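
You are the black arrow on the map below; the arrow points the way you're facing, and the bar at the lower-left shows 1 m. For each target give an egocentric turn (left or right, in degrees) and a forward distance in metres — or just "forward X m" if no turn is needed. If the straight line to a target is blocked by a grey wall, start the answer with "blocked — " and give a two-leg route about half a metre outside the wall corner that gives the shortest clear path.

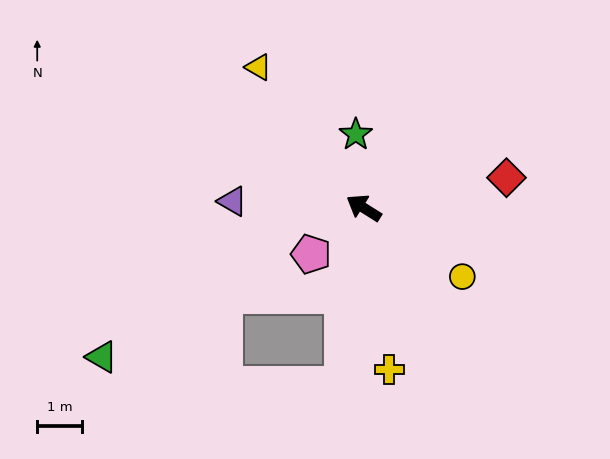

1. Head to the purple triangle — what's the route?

turn left 29°, forward 3.0 m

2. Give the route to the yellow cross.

turn left 131°, forward 3.7 m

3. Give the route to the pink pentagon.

turn left 73°, forward 1.6 m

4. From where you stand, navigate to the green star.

turn right 52°, forward 1.7 m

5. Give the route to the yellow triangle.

turn right 21°, forward 4.0 m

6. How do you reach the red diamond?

turn right 136°, forward 3.3 m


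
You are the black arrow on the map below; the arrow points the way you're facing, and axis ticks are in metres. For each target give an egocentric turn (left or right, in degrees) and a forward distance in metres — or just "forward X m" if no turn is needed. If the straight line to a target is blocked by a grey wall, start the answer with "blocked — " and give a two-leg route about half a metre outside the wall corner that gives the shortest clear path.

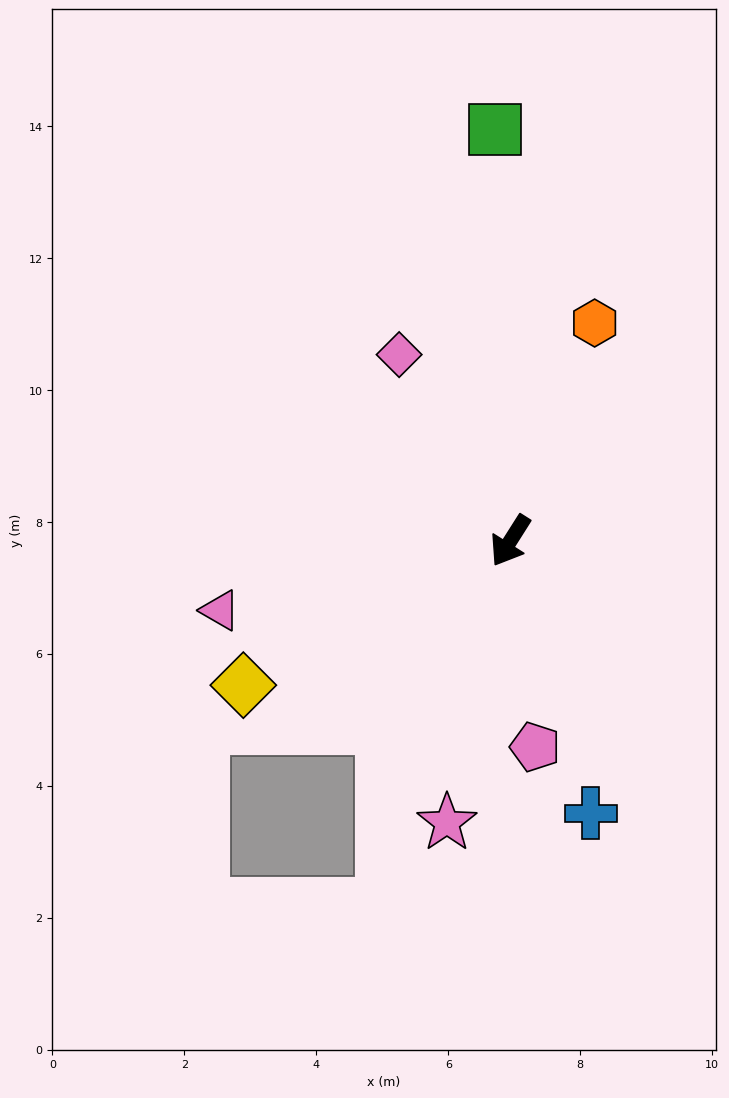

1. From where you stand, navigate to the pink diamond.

turn right 117°, forward 3.3 m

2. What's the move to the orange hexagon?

turn right 169°, forward 3.5 m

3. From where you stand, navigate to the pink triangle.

turn right 44°, forward 4.5 m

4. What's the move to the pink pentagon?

turn left 39°, forward 3.1 m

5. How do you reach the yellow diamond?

turn right 29°, forward 4.6 m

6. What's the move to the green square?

turn right 146°, forward 6.2 m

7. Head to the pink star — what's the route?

turn left 20°, forward 4.4 m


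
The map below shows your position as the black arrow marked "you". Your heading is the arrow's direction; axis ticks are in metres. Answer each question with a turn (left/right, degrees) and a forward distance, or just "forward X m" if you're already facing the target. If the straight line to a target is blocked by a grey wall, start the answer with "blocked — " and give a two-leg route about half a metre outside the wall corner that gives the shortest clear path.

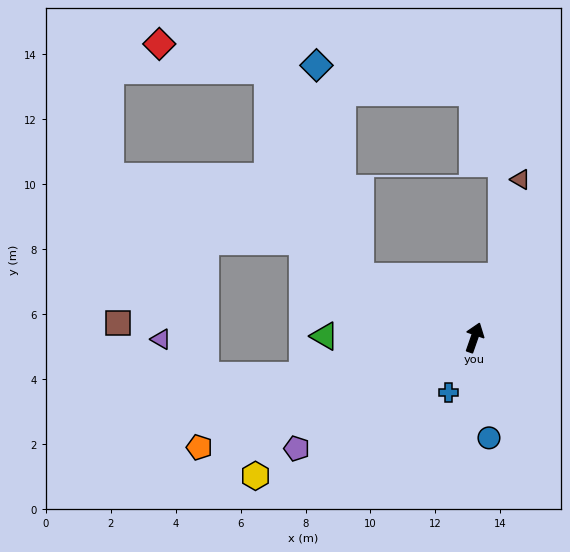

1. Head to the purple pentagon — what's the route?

turn left 141°, forward 6.5 m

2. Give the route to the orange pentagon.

turn left 131°, forward 9.1 m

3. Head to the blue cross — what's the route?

turn left 174°, forward 1.9 m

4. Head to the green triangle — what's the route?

turn left 109°, forward 4.6 m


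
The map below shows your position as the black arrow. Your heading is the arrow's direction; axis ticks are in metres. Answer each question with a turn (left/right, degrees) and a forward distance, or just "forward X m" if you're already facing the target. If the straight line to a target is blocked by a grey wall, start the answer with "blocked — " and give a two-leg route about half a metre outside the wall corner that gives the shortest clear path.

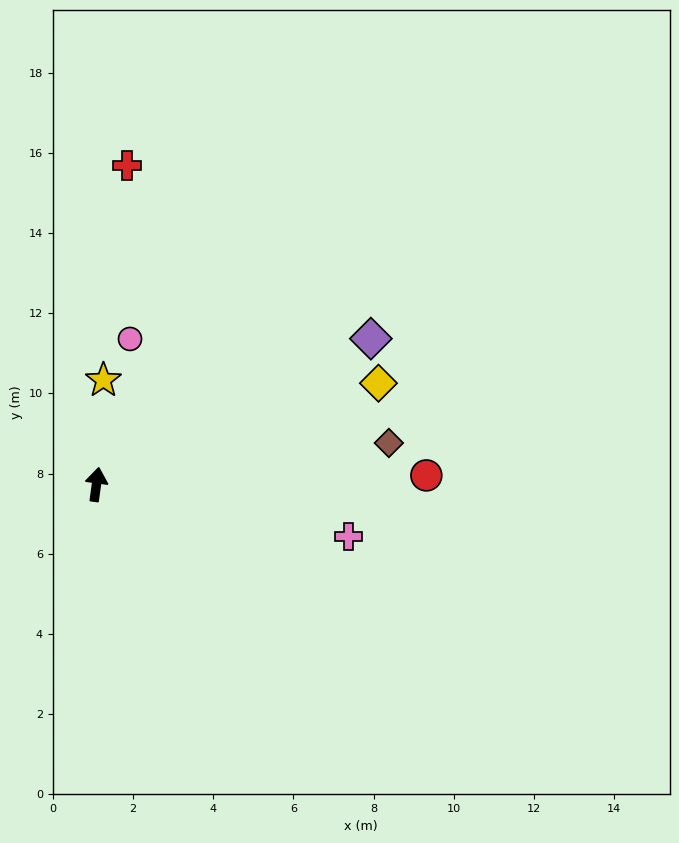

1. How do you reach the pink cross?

turn right 94°, forward 6.4 m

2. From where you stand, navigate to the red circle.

turn right 81°, forward 8.2 m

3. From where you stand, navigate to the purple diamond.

turn right 54°, forward 7.7 m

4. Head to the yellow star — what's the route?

turn left 4°, forward 2.6 m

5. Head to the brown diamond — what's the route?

turn right 74°, forward 7.4 m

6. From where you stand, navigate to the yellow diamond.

turn right 62°, forward 7.5 m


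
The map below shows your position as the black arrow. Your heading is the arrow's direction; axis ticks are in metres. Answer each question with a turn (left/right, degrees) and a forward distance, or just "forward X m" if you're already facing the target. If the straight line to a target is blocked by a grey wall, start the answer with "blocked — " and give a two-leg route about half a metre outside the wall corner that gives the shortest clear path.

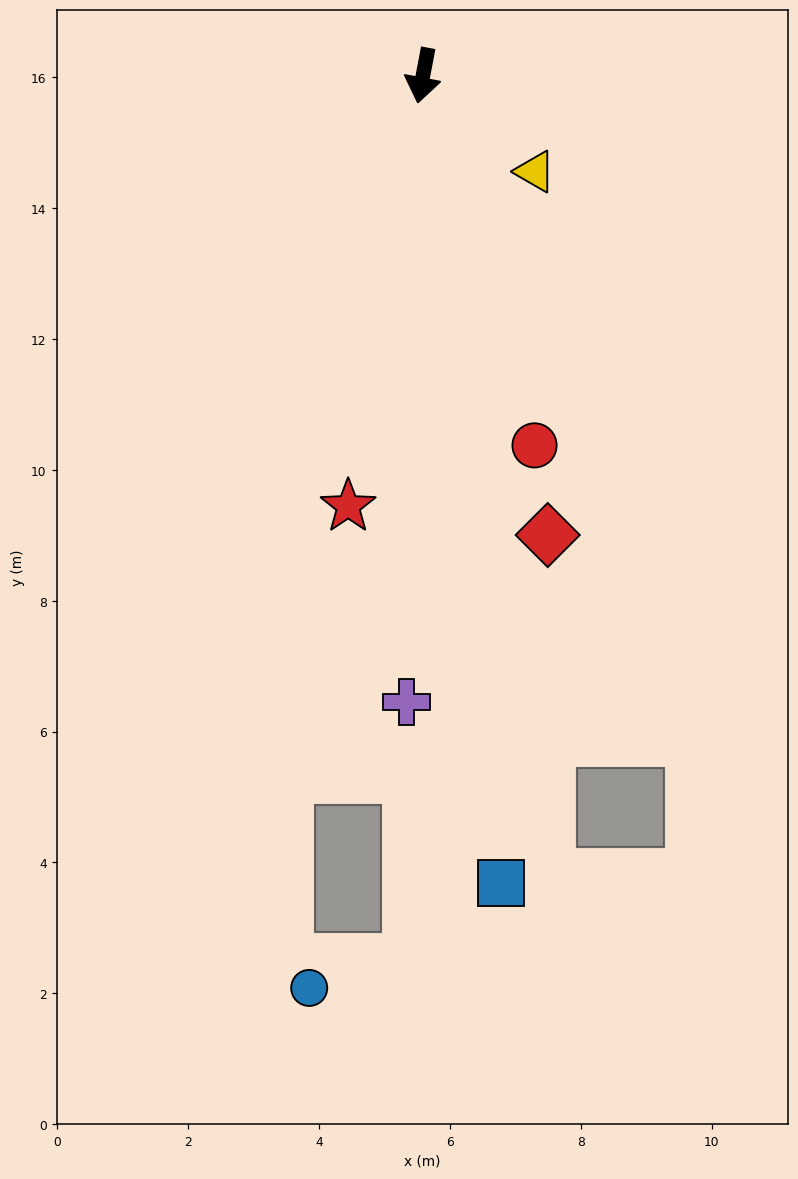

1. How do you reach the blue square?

turn left 16°, forward 12.4 m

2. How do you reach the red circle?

turn left 27°, forward 5.9 m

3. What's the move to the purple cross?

turn left 9°, forward 9.6 m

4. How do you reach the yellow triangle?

turn left 60°, forward 2.3 m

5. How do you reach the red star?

forward 6.7 m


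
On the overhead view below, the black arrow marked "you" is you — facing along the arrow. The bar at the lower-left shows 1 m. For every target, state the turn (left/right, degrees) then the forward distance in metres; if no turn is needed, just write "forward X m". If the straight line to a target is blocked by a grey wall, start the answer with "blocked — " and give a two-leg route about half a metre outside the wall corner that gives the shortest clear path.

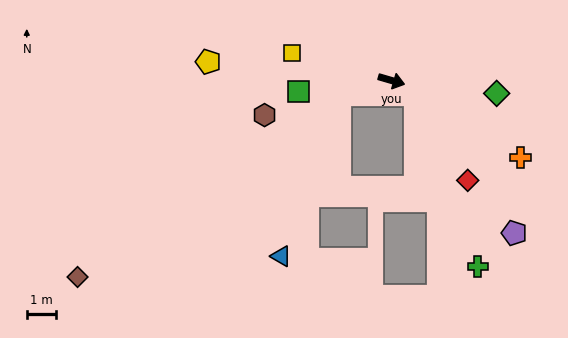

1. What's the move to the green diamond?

turn left 9°, forward 3.7 m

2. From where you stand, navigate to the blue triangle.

blocked — turn right 150°, forward 1.9 m, then turn left 57°, forward 6.0 m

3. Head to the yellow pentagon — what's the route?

turn right 170°, forward 6.4 m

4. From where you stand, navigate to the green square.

turn right 157°, forward 3.2 m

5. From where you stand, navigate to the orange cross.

turn right 14°, forward 5.2 m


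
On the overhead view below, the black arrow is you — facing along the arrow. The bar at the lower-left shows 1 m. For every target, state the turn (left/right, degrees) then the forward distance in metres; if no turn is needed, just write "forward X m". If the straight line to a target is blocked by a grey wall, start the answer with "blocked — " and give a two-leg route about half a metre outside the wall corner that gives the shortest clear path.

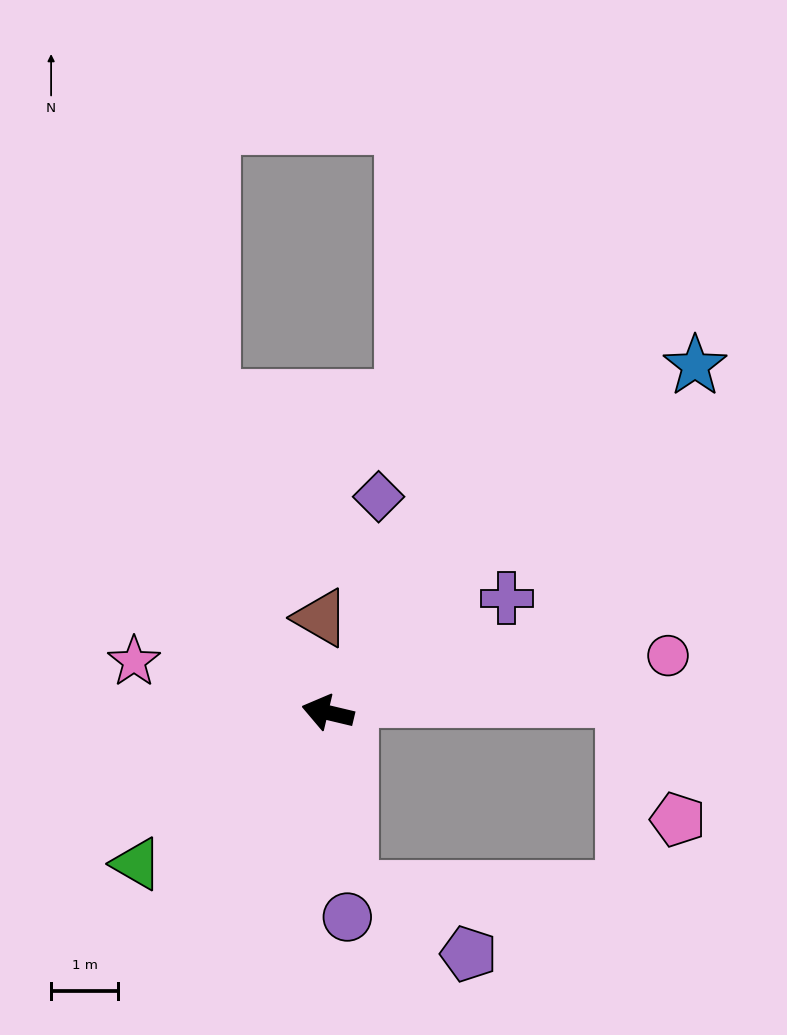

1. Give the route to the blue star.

turn right 123°, forward 7.5 m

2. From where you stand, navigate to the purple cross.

turn right 134°, forward 3.2 m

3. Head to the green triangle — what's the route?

turn left 52°, forward 3.6 m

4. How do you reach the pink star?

forward 3.0 m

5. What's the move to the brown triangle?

turn right 72°, forward 1.4 m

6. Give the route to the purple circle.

turn left 109°, forward 3.1 m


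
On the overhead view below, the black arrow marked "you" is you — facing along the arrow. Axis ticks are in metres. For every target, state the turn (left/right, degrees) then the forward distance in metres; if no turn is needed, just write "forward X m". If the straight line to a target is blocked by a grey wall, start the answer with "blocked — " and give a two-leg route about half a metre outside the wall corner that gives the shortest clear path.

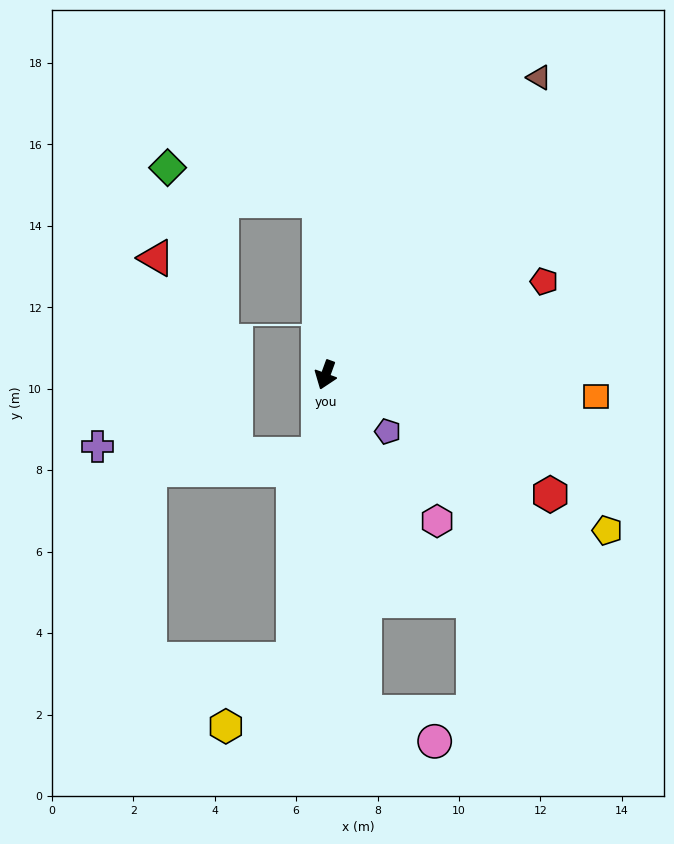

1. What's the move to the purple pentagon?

turn left 68°, forward 2.1 m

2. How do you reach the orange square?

turn left 105°, forward 6.7 m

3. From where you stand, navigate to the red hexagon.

turn left 82°, forward 6.2 m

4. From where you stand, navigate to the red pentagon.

turn left 133°, forward 5.8 m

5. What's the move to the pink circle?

blocked — turn left 27°, forward 8.3 m, then turn left 61°, forward 1.9 m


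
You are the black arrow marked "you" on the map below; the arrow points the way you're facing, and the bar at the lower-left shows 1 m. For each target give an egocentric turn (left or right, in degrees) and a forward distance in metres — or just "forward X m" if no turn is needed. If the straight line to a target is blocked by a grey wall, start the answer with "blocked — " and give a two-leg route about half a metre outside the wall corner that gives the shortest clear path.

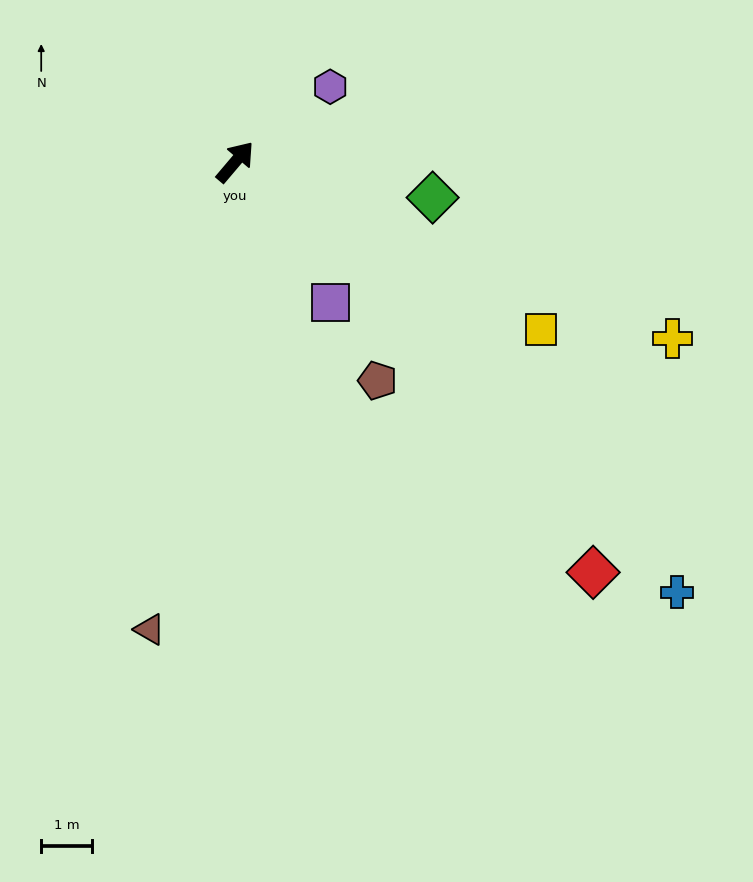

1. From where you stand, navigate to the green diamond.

turn right 60°, forward 3.9 m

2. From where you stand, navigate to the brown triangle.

turn right 150°, forward 9.3 m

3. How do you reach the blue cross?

turn right 94°, forward 12.1 m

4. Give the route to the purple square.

turn right 106°, forward 3.3 m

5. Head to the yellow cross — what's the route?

turn right 72°, forward 9.2 m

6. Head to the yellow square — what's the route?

turn right 78°, forward 6.8 m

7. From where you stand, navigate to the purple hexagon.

turn right 11°, forward 2.4 m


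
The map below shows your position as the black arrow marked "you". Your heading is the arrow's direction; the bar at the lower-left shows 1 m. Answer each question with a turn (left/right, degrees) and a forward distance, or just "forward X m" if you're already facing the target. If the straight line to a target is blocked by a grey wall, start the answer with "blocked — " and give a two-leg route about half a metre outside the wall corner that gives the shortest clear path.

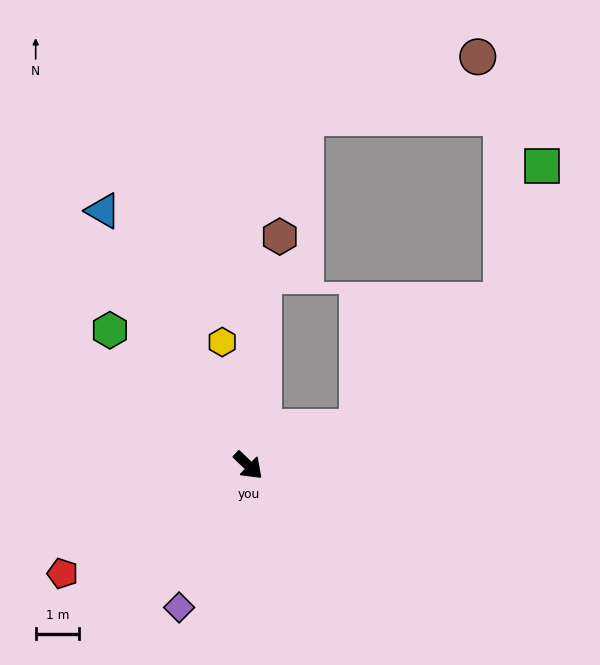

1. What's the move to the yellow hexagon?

turn left 146°, forward 2.9 m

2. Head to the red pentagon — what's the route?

turn right 106°, forward 5.0 m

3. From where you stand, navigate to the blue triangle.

turn left 163°, forward 6.8 m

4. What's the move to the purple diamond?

turn right 72°, forward 3.6 m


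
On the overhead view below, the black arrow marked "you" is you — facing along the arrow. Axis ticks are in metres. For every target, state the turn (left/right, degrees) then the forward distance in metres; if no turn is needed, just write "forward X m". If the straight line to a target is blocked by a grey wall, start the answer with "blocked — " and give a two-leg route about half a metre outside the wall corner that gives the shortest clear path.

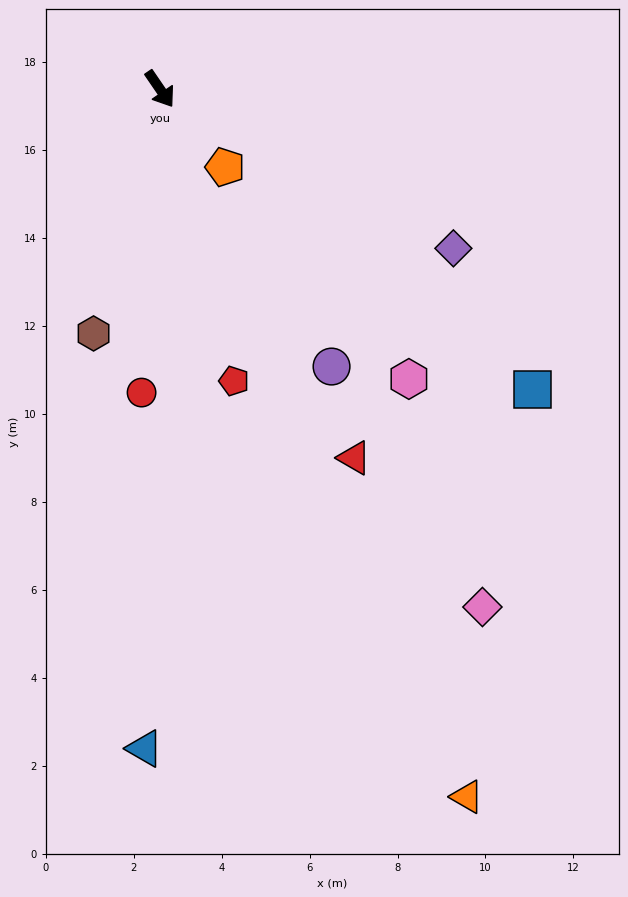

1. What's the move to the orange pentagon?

turn left 5°, forward 2.3 m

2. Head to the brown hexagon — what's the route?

turn right 50°, forward 5.8 m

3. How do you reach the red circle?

turn right 38°, forward 6.9 m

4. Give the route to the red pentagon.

turn right 20°, forward 6.8 m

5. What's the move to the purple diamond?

turn left 27°, forward 7.6 m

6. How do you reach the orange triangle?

turn right 11°, forward 17.5 m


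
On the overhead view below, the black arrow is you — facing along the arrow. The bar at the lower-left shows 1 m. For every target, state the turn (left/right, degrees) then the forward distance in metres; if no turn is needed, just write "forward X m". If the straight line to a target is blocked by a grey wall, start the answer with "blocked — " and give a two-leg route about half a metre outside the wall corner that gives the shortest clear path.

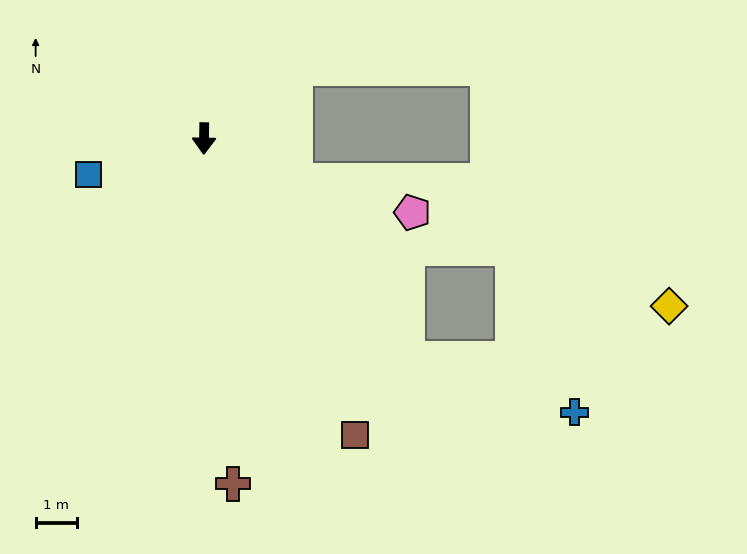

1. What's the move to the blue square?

turn right 72°, forward 2.9 m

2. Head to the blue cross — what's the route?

blocked — turn left 44°, forward 7.2 m, then turn left 29°, forward 4.2 m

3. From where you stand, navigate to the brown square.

turn left 28°, forward 8.0 m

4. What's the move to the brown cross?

turn left 6°, forward 8.4 m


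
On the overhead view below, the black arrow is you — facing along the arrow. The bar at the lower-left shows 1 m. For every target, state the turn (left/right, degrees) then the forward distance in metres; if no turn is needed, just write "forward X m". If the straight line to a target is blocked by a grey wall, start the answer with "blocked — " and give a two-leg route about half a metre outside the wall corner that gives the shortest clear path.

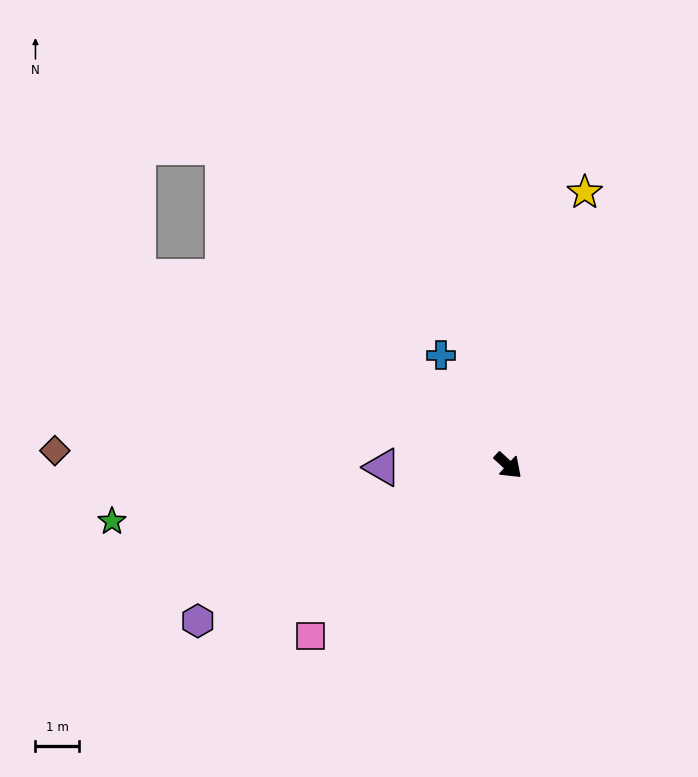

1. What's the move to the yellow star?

turn left 117°, forward 6.6 m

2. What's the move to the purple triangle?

turn right 136°, forward 2.9 m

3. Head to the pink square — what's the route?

turn right 97°, forward 6.0 m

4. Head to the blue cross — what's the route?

turn left 164°, forward 3.0 m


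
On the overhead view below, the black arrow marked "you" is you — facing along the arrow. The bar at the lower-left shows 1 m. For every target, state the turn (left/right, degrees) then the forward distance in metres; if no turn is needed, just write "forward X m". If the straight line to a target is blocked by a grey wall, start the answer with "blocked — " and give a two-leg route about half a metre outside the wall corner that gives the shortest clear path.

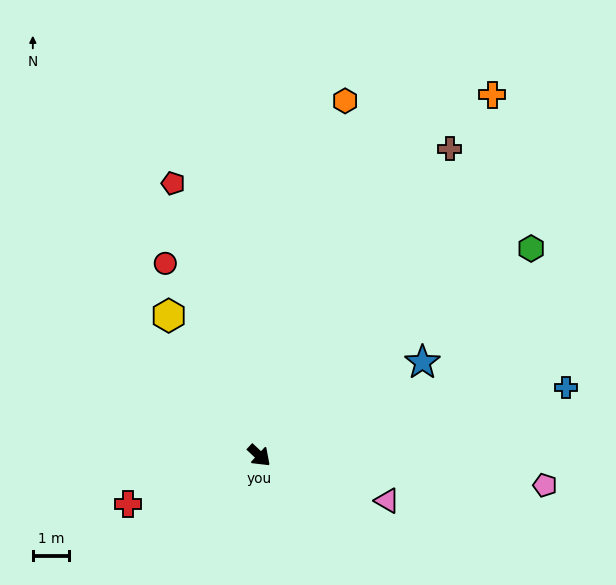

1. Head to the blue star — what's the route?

turn left 73°, forward 5.1 m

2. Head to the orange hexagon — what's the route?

turn left 119°, forward 10.0 m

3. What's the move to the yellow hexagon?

turn left 166°, forward 4.6 m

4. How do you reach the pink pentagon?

turn left 37°, forward 7.9 m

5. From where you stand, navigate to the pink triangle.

turn left 24°, forward 3.7 m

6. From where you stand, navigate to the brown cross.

turn left 101°, forward 9.9 m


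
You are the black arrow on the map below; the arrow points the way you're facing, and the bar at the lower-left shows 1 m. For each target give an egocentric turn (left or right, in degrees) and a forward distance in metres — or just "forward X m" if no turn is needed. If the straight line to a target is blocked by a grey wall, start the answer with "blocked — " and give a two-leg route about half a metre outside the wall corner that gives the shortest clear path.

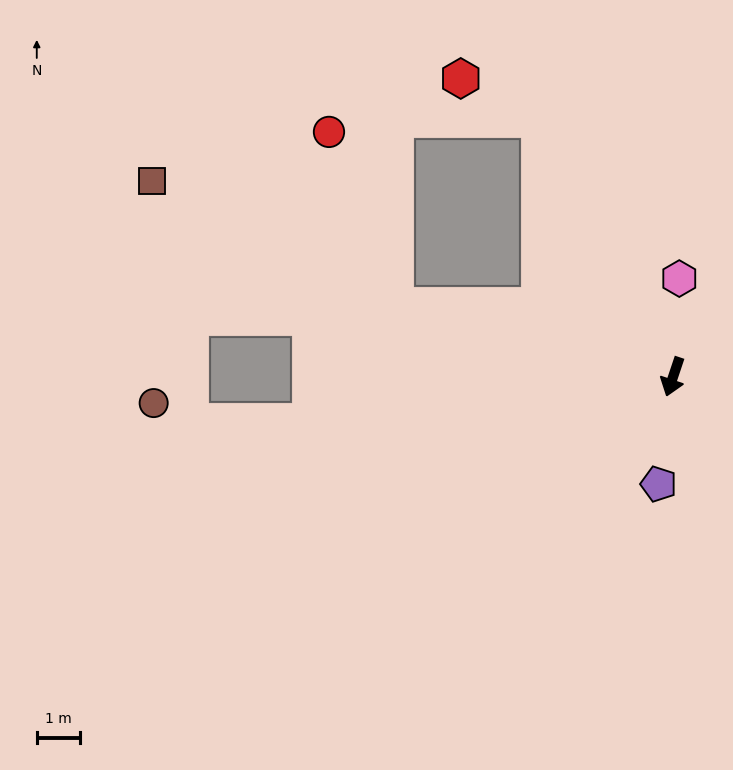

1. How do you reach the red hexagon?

blocked — turn right 134°, forward 6.8 m, then turn left 35°, forward 2.1 m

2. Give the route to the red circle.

blocked — turn right 86°, forward 6.7 m, then turn right 54°, forward 4.3 m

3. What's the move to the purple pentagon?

turn left 11°, forward 2.5 m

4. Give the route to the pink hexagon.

turn right 165°, forward 2.3 m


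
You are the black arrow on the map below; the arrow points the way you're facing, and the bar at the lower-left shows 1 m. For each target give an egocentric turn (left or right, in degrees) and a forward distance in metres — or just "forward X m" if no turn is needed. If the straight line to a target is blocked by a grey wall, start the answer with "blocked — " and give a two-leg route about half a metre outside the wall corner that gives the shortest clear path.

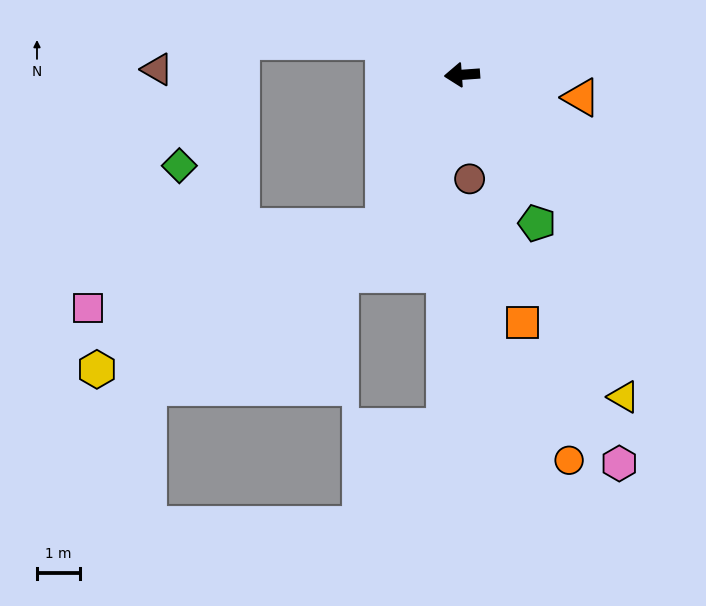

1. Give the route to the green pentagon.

turn left 113°, forward 3.8 m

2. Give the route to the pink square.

blocked — turn left 59°, forward 3.9 m, then turn right 48°, forward 7.1 m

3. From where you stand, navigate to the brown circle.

turn left 90°, forward 2.4 m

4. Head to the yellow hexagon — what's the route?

blocked — turn left 59°, forward 3.9 m, then turn right 37°, forward 7.4 m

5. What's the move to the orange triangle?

turn left 165°, forward 2.8 m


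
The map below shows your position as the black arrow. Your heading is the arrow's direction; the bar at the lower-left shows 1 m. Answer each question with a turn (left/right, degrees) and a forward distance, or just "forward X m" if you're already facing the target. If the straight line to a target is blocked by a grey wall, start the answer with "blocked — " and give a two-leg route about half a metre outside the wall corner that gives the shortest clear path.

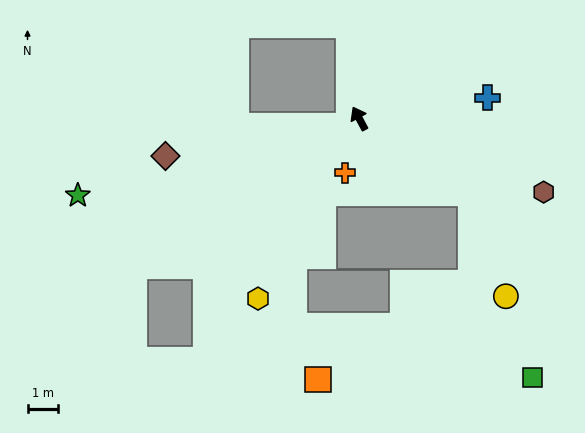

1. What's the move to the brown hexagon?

turn right 140°, forward 6.5 m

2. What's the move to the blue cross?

turn right 109°, forward 4.3 m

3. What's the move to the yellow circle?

blocked — turn right 152°, forward 4.4 m, then turn right 37°, forward 3.6 m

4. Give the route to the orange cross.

turn left 137°, forward 1.8 m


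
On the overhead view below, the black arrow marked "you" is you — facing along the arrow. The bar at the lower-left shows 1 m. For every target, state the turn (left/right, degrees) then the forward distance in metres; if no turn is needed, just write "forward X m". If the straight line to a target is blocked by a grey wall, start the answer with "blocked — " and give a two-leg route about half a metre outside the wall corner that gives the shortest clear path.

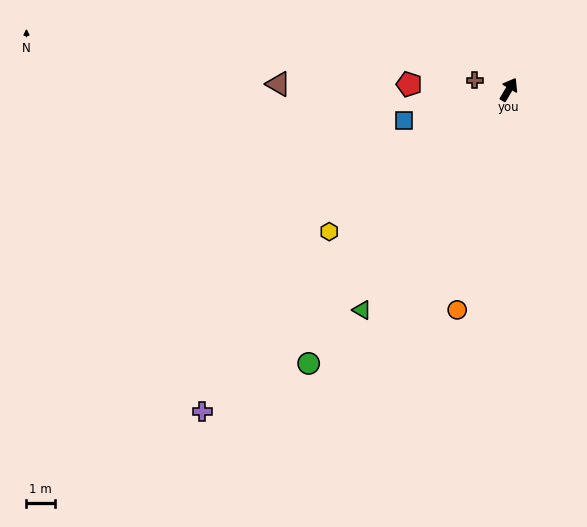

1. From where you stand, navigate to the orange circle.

turn right 163°, forward 7.9 m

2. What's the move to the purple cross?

turn left 167°, forward 15.6 m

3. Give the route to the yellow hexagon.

turn left 159°, forward 8.0 m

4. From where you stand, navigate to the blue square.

turn left 137°, forward 3.8 m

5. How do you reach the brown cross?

turn left 105°, forward 1.2 m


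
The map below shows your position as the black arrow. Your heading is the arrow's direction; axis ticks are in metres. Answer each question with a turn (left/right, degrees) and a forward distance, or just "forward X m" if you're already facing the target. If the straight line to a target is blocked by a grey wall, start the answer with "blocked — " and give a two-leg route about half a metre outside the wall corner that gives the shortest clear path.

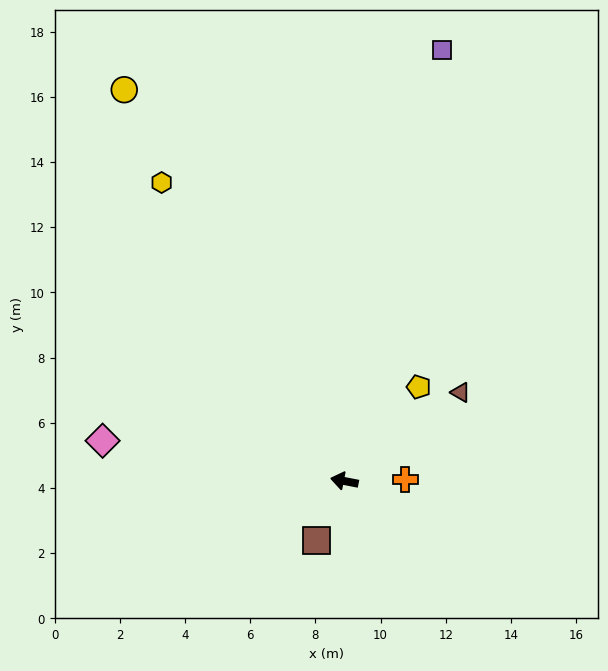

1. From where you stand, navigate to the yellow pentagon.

turn right 117°, forward 3.7 m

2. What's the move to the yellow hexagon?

turn right 47°, forward 10.7 m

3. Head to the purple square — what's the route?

turn right 92°, forward 13.6 m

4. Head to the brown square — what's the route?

turn left 76°, forward 2.0 m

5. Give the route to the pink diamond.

forward 7.5 m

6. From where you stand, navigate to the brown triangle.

turn right 132°, forward 4.5 m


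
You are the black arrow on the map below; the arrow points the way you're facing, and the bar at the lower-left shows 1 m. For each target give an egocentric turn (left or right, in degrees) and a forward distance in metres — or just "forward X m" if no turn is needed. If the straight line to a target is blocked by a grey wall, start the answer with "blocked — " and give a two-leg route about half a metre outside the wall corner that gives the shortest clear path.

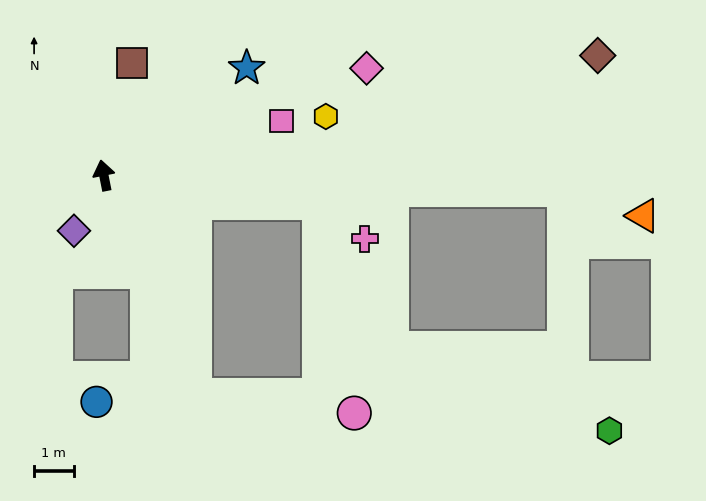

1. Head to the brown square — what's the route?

turn right 25°, forward 2.9 m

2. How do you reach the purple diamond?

turn left 141°, forward 1.6 m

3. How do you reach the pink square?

turn right 84°, forward 4.7 m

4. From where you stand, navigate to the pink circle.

blocked — turn right 169°, forward 6.0 m, then turn left 61°, forward 4.0 m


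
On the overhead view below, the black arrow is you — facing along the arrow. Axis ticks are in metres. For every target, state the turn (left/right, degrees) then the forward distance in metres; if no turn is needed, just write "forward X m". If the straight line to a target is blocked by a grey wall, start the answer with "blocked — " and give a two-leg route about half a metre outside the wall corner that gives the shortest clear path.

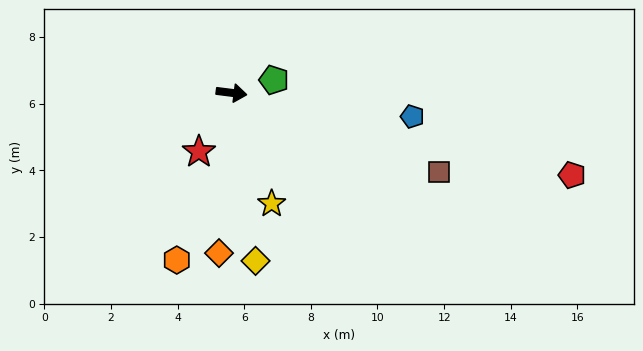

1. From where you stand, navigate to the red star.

turn right 112°, forward 2.0 m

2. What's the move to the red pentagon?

turn right 6°, forward 10.5 m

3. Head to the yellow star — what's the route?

turn right 63°, forward 3.5 m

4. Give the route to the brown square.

turn right 14°, forward 6.7 m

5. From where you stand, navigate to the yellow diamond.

turn right 75°, forward 5.1 m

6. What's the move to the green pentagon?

turn left 24°, forward 1.3 m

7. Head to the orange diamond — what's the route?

turn right 87°, forward 4.8 m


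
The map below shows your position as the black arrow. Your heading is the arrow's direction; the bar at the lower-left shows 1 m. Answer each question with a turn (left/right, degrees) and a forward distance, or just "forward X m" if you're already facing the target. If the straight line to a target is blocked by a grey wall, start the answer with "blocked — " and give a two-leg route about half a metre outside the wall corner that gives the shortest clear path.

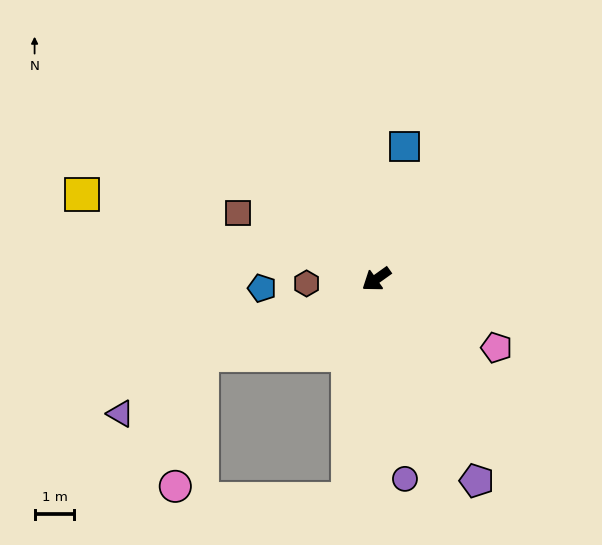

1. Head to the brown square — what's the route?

turn right 61°, forward 3.9 m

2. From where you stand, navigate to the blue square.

turn right 138°, forward 3.4 m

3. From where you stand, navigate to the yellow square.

turn right 52°, forward 7.7 m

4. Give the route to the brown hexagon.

turn right 32°, forward 1.8 m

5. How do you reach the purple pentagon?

turn left 81°, forward 5.6 m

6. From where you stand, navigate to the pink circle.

blocked — turn right 12°, forward 4.8 m, then turn left 55°, forward 3.4 m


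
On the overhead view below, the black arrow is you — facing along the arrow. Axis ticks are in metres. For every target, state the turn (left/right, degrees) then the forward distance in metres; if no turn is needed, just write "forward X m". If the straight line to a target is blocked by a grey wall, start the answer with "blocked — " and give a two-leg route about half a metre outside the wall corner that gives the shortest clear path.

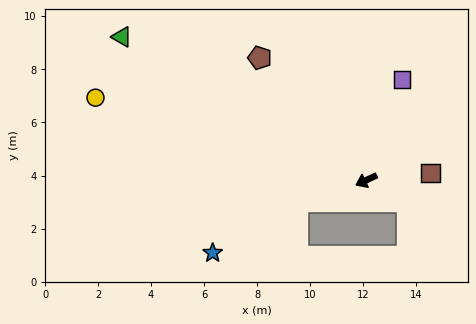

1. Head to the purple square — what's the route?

turn right 135°, forward 4.0 m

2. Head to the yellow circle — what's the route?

turn right 42°, forward 10.7 m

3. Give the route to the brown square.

turn left 161°, forward 2.4 m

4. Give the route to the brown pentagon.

turn right 74°, forward 6.1 m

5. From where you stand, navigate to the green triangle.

turn right 56°, forward 10.7 m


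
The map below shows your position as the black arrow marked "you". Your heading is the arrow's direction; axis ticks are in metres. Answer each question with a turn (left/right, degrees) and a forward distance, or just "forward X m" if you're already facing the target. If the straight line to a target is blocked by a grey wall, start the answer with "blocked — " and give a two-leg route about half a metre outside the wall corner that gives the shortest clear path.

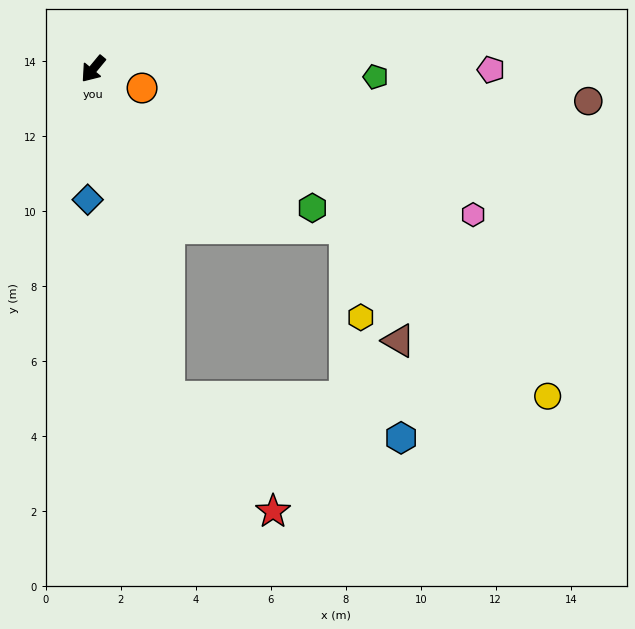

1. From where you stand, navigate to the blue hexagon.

blocked — turn left 53°, forward 9.0 m, then turn left 67°, forward 6.3 m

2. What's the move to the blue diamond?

turn left 37°, forward 3.5 m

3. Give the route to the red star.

blocked — turn left 53°, forward 9.0 m, then turn left 29°, forward 4.1 m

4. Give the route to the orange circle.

turn left 108°, forward 1.4 m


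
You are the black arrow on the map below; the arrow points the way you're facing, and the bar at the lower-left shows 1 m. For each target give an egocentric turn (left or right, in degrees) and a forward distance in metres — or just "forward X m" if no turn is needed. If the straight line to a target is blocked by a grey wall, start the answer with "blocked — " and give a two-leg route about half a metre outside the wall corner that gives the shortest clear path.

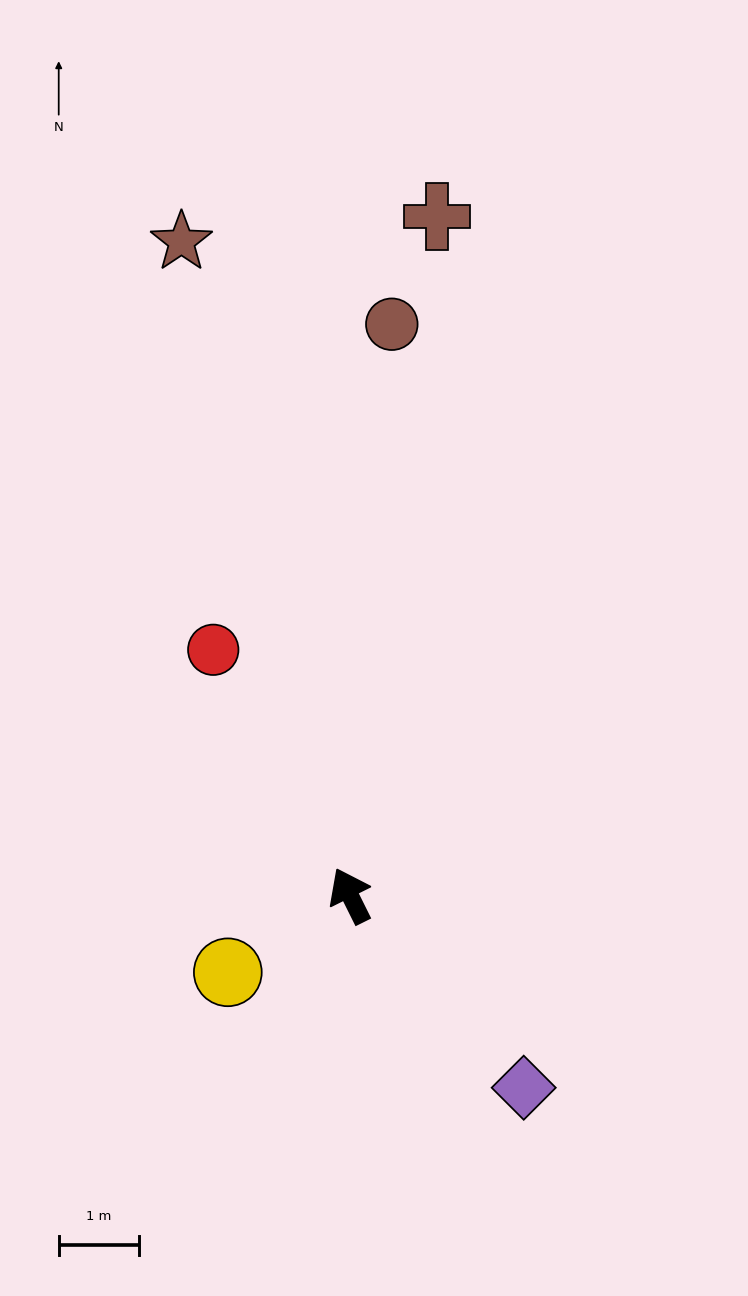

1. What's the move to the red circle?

turn left 3°, forward 3.5 m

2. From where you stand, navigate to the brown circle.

turn right 31°, forward 7.1 m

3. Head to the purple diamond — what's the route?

turn right 164°, forward 3.2 m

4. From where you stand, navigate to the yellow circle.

turn left 96°, forward 1.8 m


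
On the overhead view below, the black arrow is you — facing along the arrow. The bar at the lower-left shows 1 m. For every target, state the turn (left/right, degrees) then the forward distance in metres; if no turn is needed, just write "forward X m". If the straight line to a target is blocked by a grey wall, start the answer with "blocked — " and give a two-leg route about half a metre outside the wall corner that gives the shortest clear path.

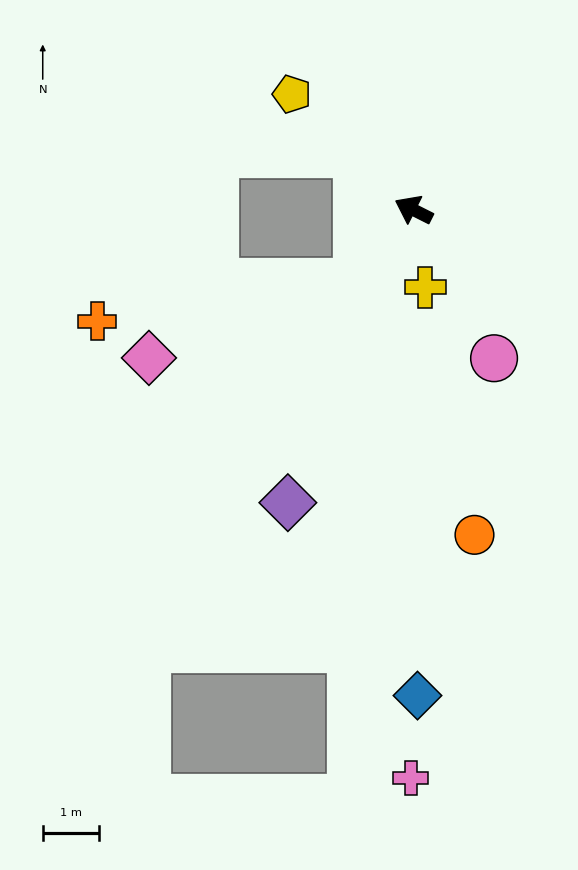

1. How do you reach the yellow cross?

turn left 125°, forward 1.4 m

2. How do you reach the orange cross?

blocked — turn left 79°, forward 1.6 m, then turn right 44°, forward 4.7 m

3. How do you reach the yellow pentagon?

turn right 17°, forward 3.0 m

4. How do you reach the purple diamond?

turn left 94°, forward 5.7 m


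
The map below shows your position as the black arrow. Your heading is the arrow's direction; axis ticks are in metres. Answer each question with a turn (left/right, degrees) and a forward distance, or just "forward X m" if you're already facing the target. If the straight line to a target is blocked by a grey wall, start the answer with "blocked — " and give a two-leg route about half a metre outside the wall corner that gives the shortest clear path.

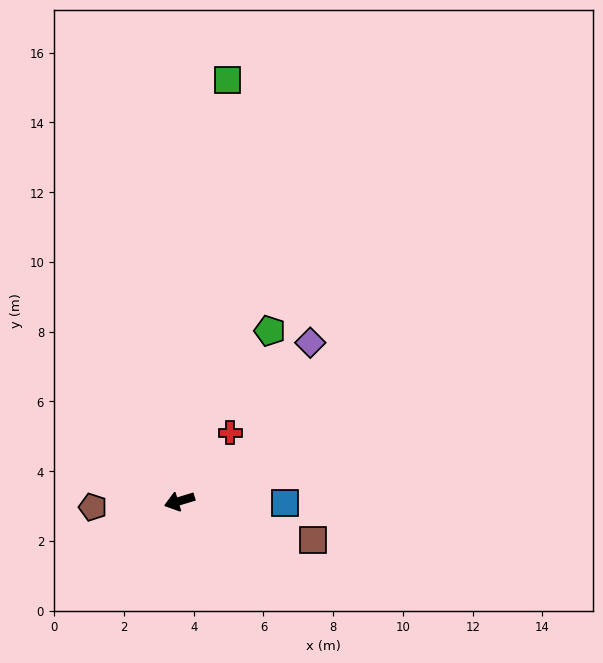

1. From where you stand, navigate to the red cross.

turn right 143°, forward 2.4 m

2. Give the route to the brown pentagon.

turn right 13°, forward 2.5 m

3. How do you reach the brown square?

turn left 147°, forward 4.0 m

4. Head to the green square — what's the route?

turn right 113°, forward 12.2 m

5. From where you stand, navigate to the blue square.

turn left 162°, forward 3.0 m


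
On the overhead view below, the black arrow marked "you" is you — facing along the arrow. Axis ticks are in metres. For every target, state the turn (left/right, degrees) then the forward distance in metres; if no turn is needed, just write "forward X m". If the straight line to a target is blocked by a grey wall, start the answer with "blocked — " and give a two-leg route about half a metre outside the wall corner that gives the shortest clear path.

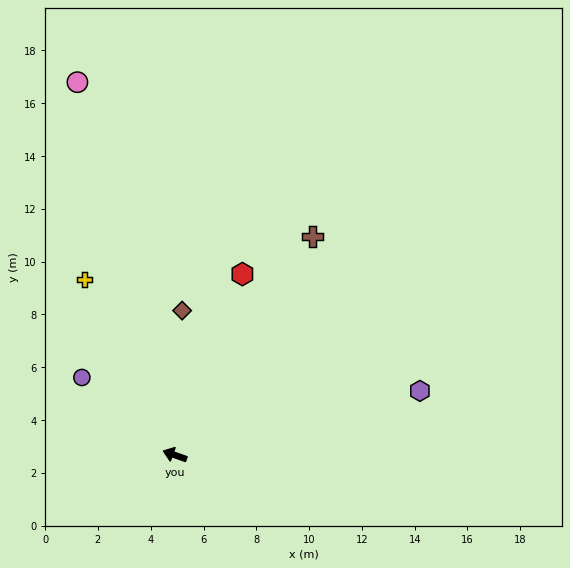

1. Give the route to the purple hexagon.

turn right 146°, forward 9.6 m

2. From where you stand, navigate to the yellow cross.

turn right 43°, forward 7.5 m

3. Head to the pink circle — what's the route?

turn right 56°, forward 14.6 m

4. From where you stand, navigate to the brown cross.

turn right 103°, forward 9.8 m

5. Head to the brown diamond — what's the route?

turn right 73°, forward 5.5 m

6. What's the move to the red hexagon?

turn right 91°, forward 7.3 m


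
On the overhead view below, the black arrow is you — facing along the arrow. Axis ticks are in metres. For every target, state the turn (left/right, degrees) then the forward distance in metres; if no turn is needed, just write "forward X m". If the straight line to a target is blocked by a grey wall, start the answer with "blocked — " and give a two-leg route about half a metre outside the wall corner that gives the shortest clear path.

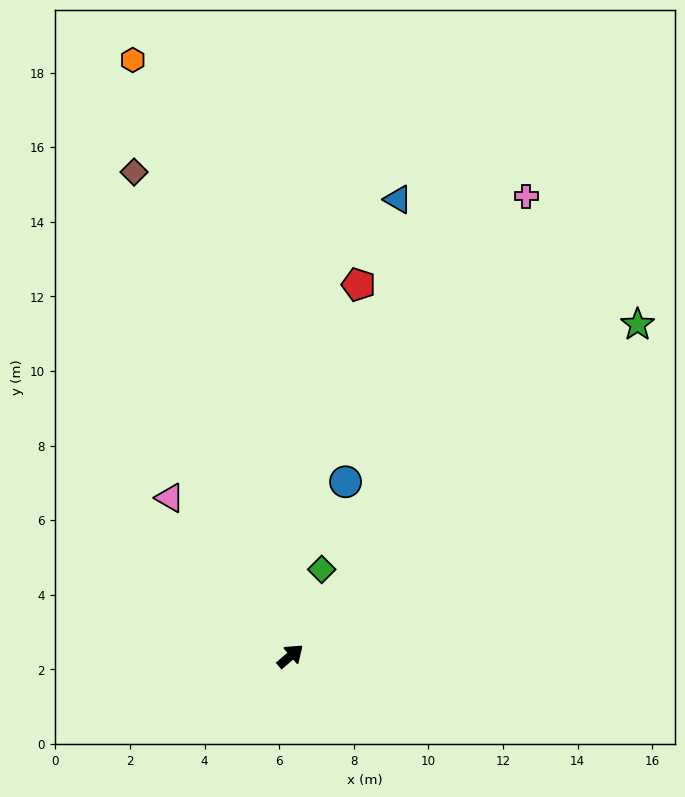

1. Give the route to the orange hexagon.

turn left 64°, forward 16.5 m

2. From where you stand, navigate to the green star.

turn left 3°, forward 12.9 m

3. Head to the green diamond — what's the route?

turn left 29°, forward 2.5 m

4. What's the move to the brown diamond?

turn left 67°, forward 13.6 m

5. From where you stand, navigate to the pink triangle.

turn left 87°, forward 5.3 m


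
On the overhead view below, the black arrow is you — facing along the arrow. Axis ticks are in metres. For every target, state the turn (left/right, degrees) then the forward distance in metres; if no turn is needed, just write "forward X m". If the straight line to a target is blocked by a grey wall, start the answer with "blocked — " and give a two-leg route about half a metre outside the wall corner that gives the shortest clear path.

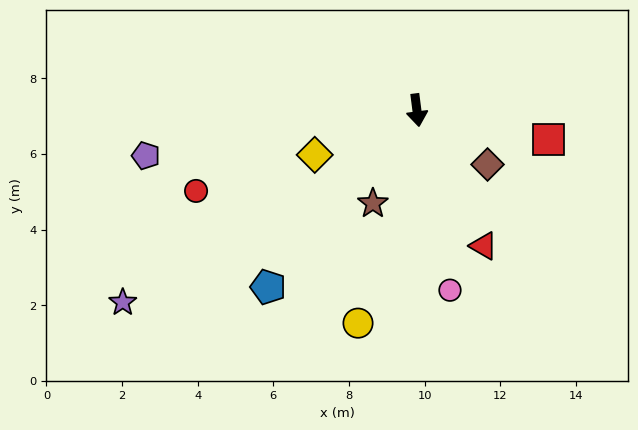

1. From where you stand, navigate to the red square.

turn left 70°, forward 3.6 m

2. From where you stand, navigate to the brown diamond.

turn left 45°, forward 2.4 m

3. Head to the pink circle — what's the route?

turn left 3°, forward 4.8 m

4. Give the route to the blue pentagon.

turn right 47°, forward 6.1 m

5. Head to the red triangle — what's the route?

turn left 19°, forward 4.0 m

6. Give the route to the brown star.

turn right 33°, forward 2.7 m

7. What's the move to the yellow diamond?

turn right 74°, forward 2.9 m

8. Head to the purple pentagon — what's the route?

turn right 88°, forward 7.3 m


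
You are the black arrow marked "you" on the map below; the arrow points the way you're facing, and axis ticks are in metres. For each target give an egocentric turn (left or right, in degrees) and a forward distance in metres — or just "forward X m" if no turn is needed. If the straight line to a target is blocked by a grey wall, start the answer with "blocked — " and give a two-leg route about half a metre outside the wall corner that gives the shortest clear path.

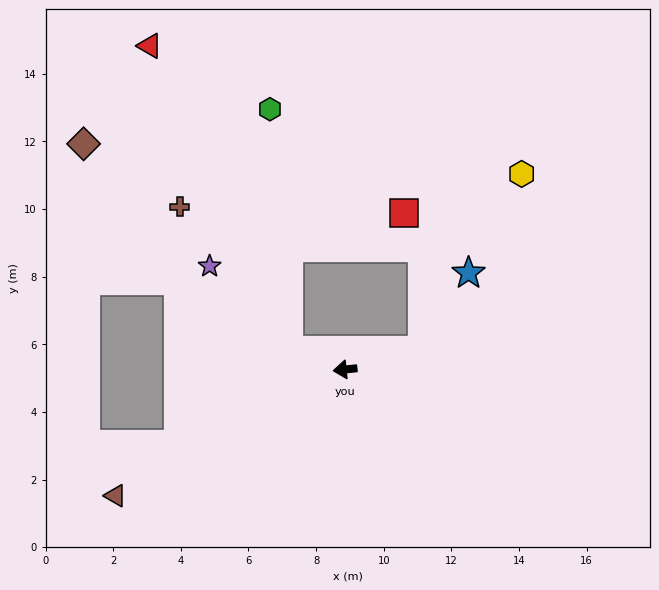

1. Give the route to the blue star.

blocked — turn right 172°, forward 2.4 m, then turn left 45°, forward 2.7 m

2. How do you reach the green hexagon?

blocked — turn right 25°, forward 1.8 m, then turn right 66°, forward 7.2 m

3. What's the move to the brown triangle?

turn left 23°, forward 7.7 m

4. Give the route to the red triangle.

blocked — turn right 25°, forward 1.8 m, then turn right 46°, forward 9.9 m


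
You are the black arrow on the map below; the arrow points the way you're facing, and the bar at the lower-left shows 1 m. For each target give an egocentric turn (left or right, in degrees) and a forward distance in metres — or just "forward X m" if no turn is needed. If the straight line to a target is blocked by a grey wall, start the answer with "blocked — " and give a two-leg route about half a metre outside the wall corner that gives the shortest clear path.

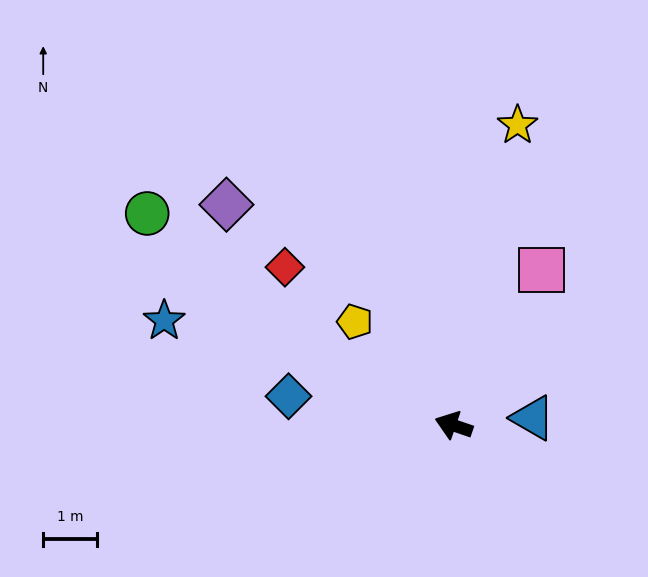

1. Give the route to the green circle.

turn right 16°, forward 6.9 m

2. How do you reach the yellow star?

turn right 83°, forward 5.7 m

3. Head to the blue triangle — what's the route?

turn right 156°, forward 1.5 m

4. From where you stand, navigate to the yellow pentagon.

turn right 27°, forward 2.7 m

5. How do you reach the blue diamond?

turn left 9°, forward 3.1 m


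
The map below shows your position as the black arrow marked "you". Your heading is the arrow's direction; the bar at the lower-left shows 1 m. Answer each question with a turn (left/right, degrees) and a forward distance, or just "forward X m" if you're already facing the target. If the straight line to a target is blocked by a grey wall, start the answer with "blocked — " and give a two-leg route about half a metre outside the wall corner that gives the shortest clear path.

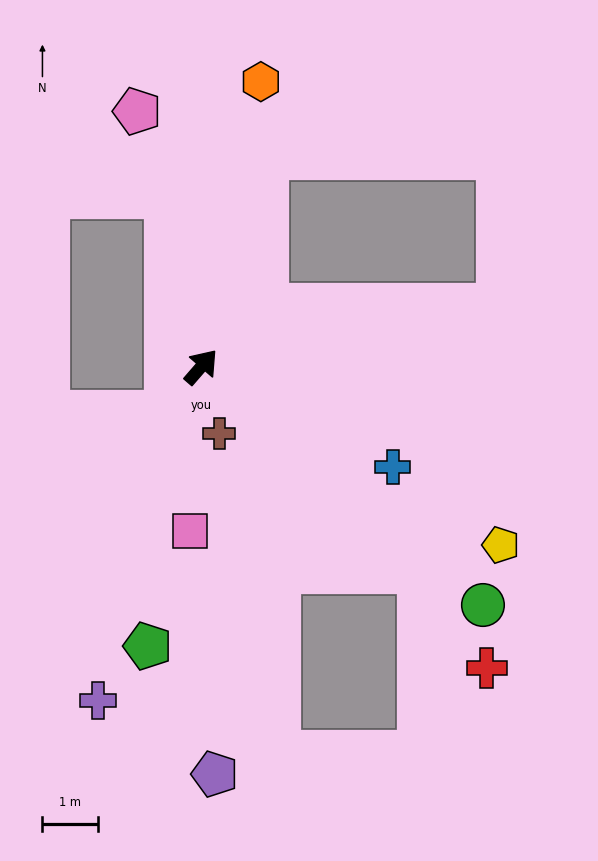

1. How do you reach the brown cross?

turn right 124°, forward 1.3 m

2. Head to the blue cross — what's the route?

turn right 77°, forward 3.9 m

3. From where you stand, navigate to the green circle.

turn right 89°, forward 6.7 m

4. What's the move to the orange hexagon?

turn left 29°, forward 5.3 m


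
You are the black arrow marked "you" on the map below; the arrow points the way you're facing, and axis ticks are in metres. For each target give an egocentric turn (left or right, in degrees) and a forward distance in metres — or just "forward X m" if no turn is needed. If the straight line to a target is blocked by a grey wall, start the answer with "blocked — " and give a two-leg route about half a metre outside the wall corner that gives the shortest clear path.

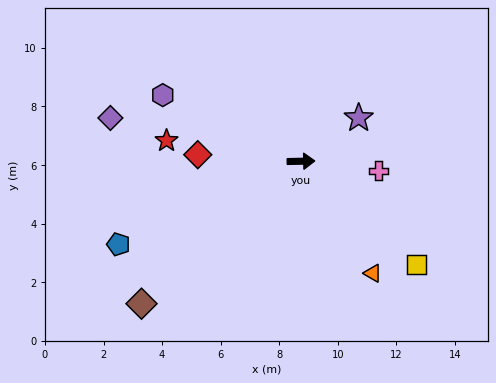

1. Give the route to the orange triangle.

turn right 59°, forward 4.5 m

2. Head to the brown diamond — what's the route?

turn right 139°, forward 7.3 m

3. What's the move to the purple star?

turn left 36°, forward 2.5 m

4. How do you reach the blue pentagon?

turn right 157°, forward 6.9 m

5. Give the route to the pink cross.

turn right 8°, forward 2.7 m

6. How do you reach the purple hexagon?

turn left 153°, forward 5.2 m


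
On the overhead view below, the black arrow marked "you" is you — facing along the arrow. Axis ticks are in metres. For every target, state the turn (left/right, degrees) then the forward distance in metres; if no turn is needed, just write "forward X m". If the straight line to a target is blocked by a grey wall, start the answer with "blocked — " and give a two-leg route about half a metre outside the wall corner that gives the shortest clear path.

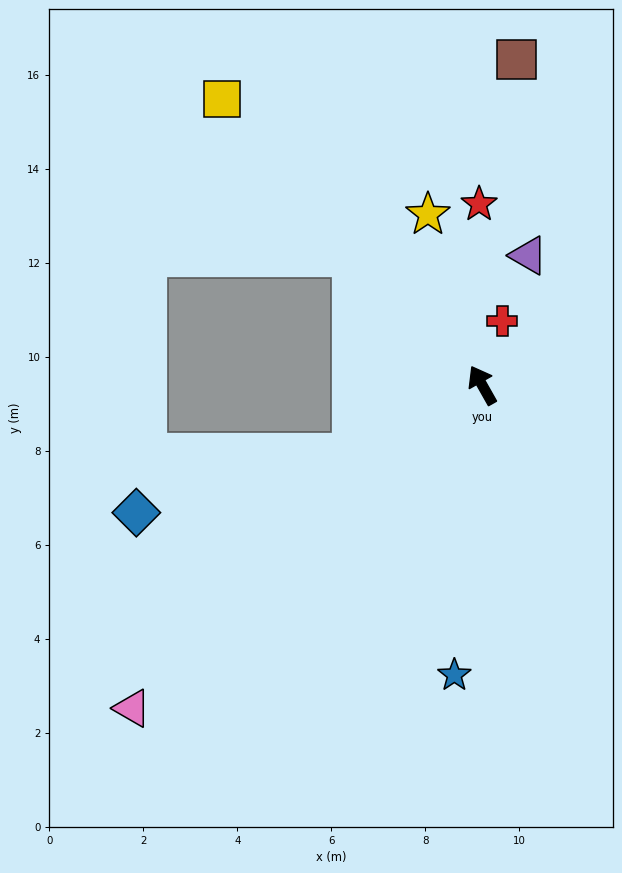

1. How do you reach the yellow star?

turn right 12°, forward 3.8 m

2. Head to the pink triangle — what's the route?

turn left 103°, forward 10.1 m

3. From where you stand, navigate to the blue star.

turn left 145°, forward 6.2 m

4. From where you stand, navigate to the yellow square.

turn left 13°, forward 8.2 m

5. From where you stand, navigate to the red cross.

turn right 47°, forward 1.4 m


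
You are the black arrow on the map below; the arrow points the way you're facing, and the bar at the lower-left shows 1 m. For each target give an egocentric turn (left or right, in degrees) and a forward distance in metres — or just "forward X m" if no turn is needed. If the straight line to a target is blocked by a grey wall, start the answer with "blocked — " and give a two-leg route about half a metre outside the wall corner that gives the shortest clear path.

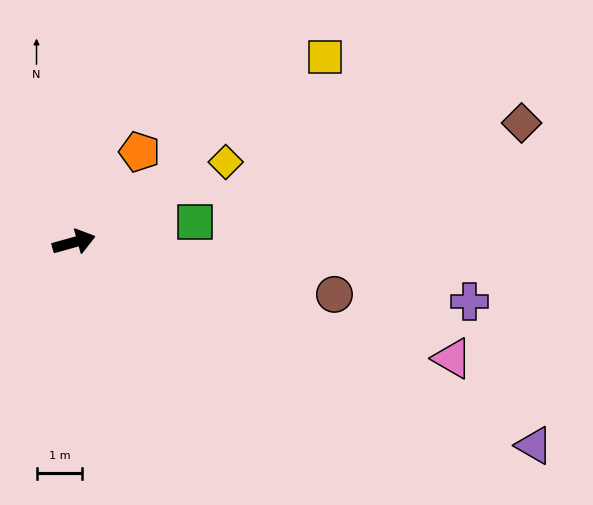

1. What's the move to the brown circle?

turn right 27°, forward 5.8 m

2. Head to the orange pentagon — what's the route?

turn left 38°, forward 2.4 m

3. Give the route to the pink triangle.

turn right 33°, forward 8.6 m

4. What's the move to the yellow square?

turn left 21°, forward 6.8 m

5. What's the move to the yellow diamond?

turn left 12°, forward 3.7 m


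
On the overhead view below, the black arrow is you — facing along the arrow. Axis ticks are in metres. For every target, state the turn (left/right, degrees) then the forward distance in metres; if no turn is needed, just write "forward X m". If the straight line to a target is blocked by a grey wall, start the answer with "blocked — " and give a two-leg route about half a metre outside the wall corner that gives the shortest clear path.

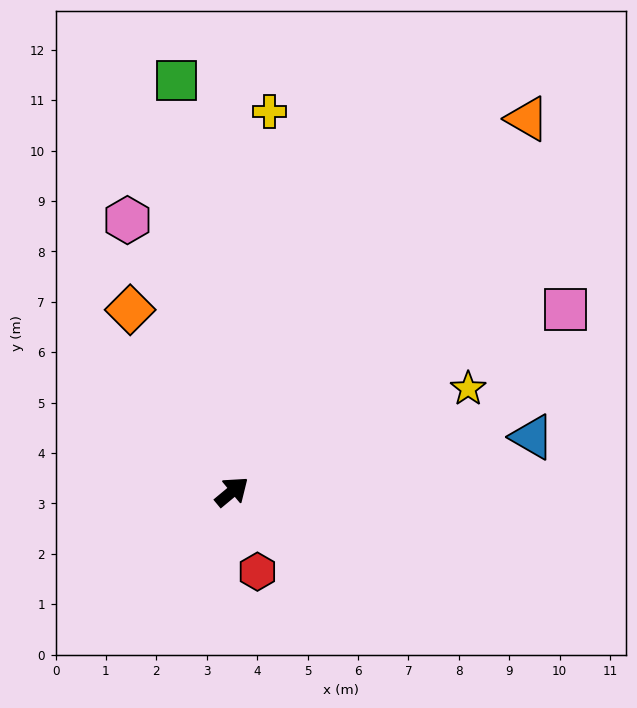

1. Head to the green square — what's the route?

turn left 58°, forward 8.2 m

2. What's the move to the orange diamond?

turn left 79°, forward 4.1 m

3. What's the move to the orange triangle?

turn left 12°, forward 9.4 m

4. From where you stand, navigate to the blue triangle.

turn right 29°, forward 6.1 m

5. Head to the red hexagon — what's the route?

turn right 112°, forward 1.7 m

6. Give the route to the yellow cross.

turn left 45°, forward 7.6 m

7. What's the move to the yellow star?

turn right 16°, forward 5.1 m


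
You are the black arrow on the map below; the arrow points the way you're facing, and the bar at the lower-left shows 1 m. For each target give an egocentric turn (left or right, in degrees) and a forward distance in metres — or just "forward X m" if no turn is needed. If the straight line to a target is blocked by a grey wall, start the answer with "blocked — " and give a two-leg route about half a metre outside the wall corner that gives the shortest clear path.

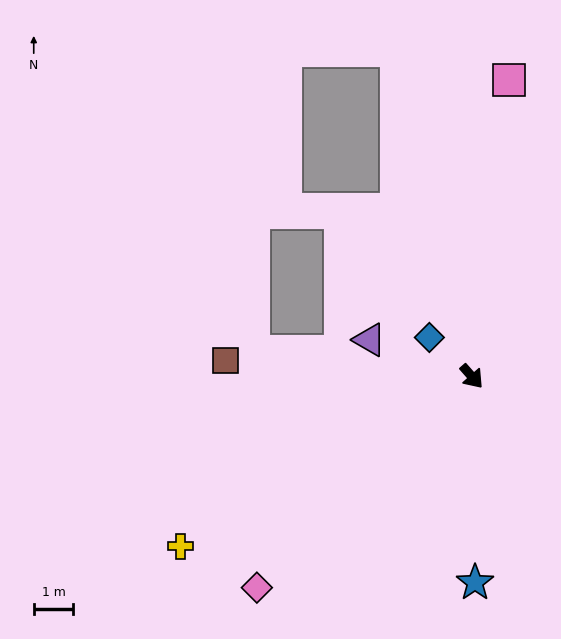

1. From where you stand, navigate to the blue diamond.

turn right 174°, forward 1.5 m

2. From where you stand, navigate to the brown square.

turn right 135°, forward 6.2 m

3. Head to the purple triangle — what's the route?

turn right 151°, forward 2.7 m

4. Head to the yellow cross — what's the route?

turn right 101°, forward 8.5 m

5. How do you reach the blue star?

turn right 40°, forward 5.2 m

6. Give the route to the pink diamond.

turn right 87°, forward 7.6 m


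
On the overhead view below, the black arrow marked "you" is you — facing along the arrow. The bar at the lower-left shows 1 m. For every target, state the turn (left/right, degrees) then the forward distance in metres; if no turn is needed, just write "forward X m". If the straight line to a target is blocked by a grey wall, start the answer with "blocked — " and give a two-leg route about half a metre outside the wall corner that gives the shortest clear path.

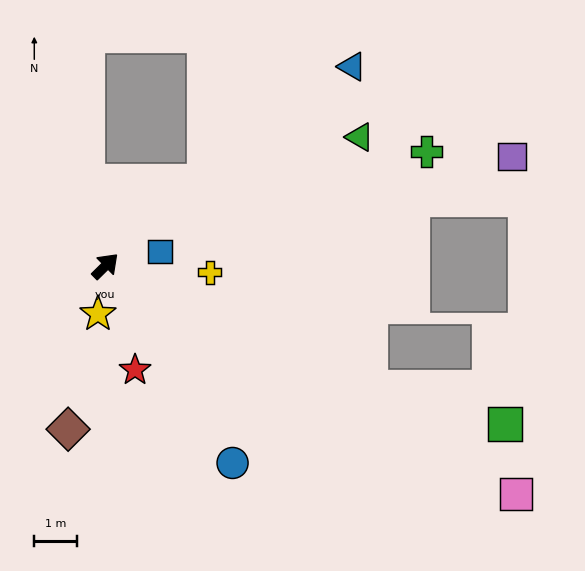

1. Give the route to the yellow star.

turn right 143°, forward 1.1 m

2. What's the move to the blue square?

turn right 30°, forward 1.3 m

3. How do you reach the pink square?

turn right 74°, forward 11.1 m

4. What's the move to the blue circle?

turn right 102°, forward 5.5 m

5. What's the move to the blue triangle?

turn right 6°, forward 7.5 m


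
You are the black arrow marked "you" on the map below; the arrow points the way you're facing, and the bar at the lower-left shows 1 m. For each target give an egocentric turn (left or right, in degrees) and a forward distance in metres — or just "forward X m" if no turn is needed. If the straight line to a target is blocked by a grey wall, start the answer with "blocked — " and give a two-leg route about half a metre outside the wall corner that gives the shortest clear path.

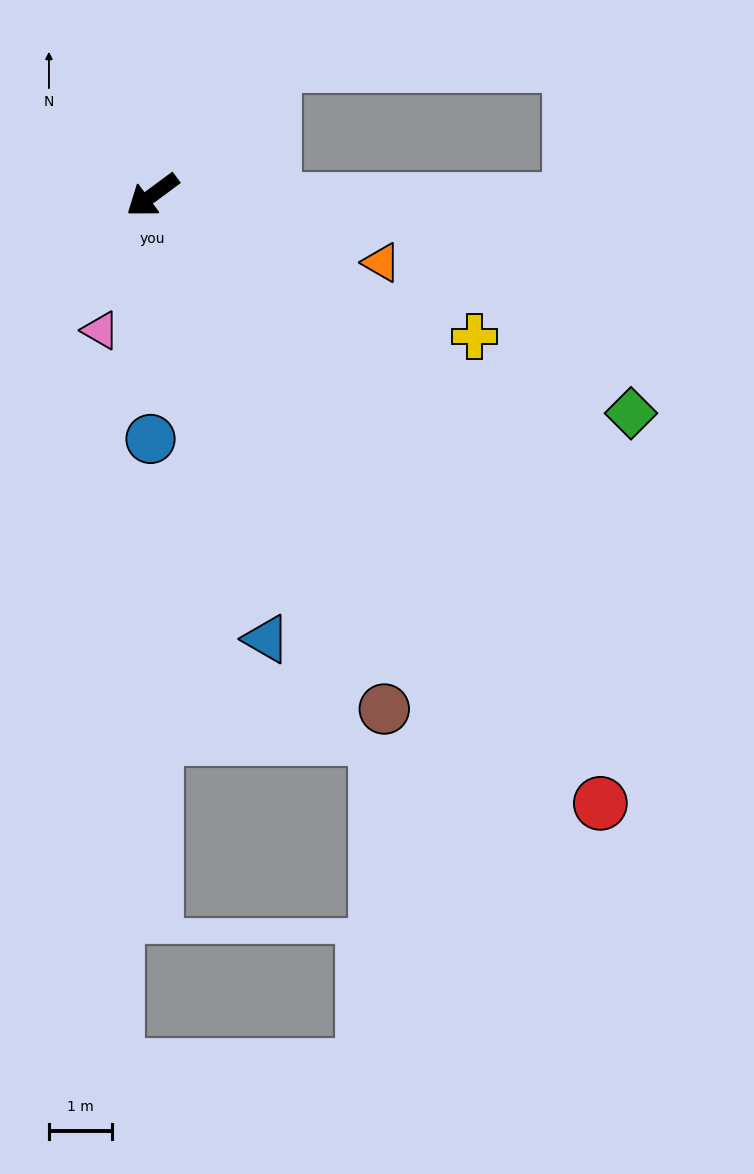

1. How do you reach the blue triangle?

turn left 68°, forward 7.3 m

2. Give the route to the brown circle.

turn left 78°, forward 8.9 m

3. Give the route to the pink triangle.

turn left 32°, forward 2.3 m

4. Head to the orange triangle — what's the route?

turn left 127°, forward 3.8 m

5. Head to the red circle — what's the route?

turn left 90°, forward 12.0 m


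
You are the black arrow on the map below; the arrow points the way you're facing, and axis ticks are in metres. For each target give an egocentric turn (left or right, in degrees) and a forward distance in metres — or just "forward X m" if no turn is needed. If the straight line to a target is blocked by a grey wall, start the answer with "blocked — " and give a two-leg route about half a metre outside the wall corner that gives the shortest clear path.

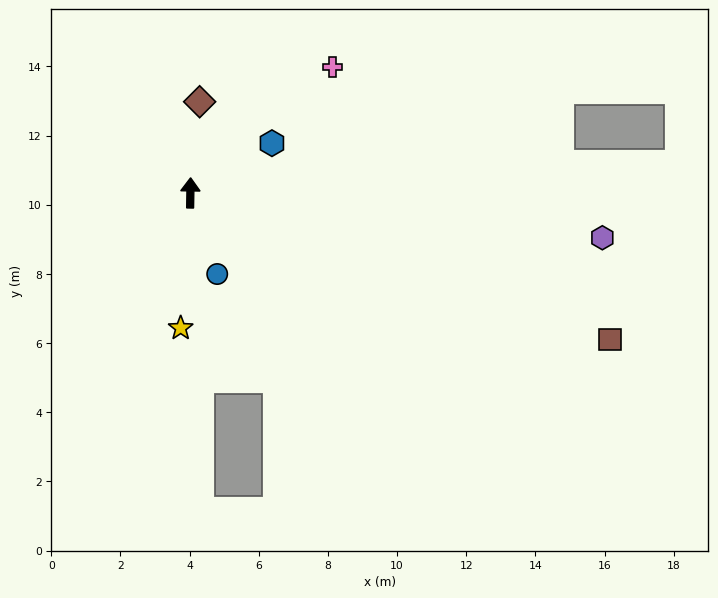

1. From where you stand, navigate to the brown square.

turn right 108°, forward 12.8 m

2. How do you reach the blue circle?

turn right 161°, forward 2.5 m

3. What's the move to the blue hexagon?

turn right 58°, forward 2.8 m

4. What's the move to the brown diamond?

turn right 5°, forward 2.6 m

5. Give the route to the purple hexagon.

turn right 95°, forward 12.0 m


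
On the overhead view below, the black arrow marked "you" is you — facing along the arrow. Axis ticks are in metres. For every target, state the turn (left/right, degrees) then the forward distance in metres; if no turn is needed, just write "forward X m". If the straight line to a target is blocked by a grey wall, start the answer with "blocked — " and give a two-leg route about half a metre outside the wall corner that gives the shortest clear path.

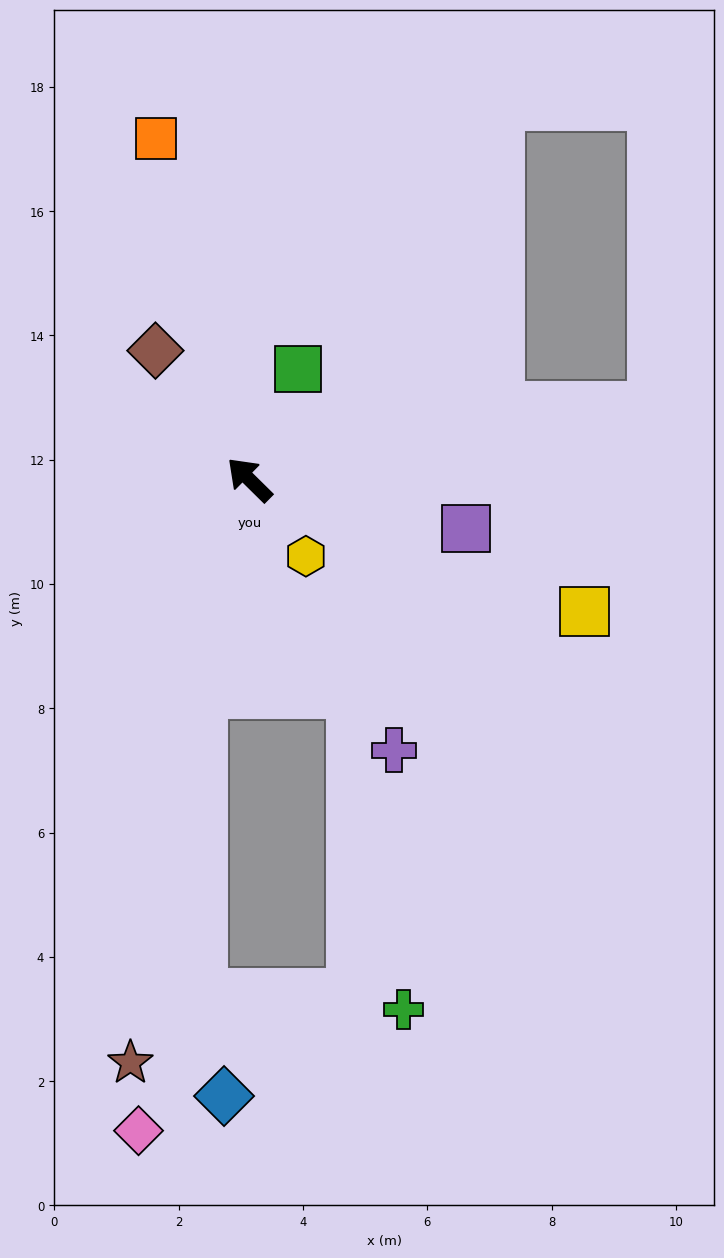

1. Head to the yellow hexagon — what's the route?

turn left 171°, forward 1.5 m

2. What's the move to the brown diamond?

turn right 9°, forward 2.6 m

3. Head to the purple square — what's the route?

turn right 148°, forward 3.6 m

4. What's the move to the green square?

turn right 69°, forward 1.9 m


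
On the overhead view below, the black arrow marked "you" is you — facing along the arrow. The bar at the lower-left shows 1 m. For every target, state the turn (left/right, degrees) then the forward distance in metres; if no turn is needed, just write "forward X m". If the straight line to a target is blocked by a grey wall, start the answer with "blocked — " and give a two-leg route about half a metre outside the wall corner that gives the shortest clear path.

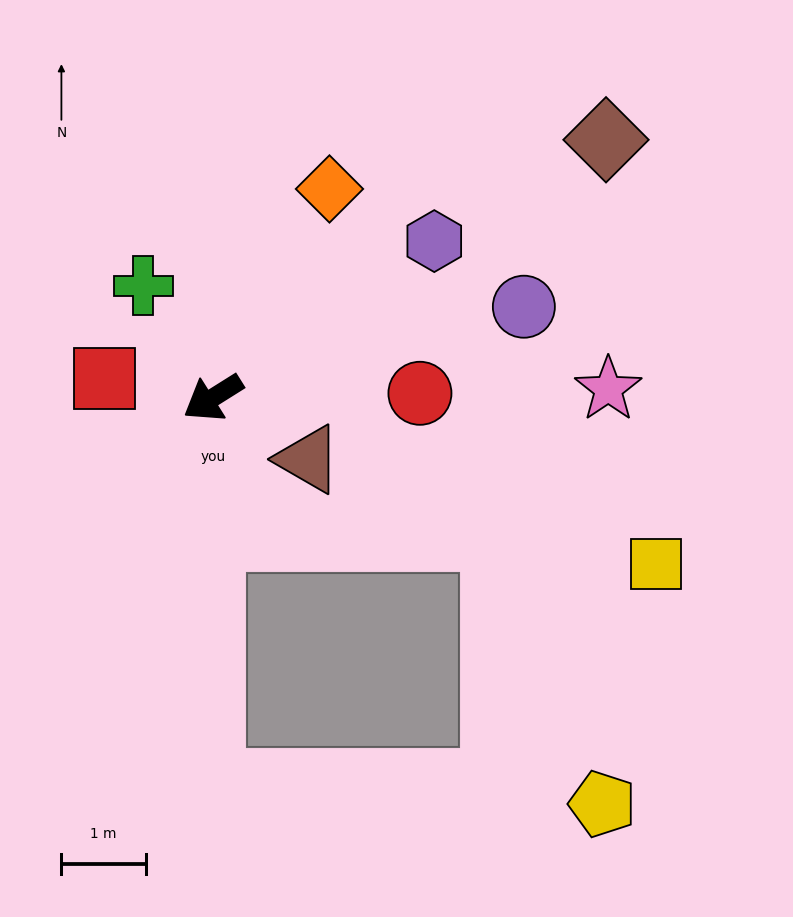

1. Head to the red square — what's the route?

turn right 42°, forward 1.3 m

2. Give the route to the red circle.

turn left 149°, forward 2.5 m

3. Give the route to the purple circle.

turn left 164°, forward 3.8 m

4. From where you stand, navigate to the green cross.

turn right 90°, forward 1.6 m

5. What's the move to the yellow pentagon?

blocked — turn left 57°, forward 4.6 m, then turn left 88°, forward 4.7 m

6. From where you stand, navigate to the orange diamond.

turn right 151°, forward 2.8 m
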